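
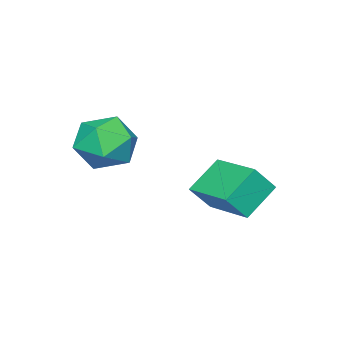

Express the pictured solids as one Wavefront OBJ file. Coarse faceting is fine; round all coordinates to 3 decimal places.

v 0.253 -1.734 -3.607
v 0.739 -2.038 -2.888
v 0.764 -0.314 -3.352
v 1.25 -0.618 -2.632
v 1.19 -1.942 -4.328
v 1.676 -2.246 -3.608
v 1.701 -0.522 -4.072
v 2.187 -0.826 -3.353
v 2.816 -2.952 -1.584
v 3.492 -2.695 -2.09
v 3.608 -4.025 -1.07
v 4.284 -3.768 -1.576
v 4.027 -3.267 -0.895
v 3.537 -2.605 -1.213
v 3.563 -4.115 -1.947
v 3.073 -3.453 -2.265
v 3.954 -3.414 -2.314
v 4.241 -2.89 -1.664
v 2.859 -3.83 -1.496
v 3.146 -3.306 -0.846
f 2 4 1
f 5 2 1
f 1 4 3
f 3 5 1
f 2 8 4
f 6 2 5
f 6 8 2
f 4 8 3
f 7 5 3
f 3 8 7
f 7 6 5
f 8 6 7
f 9 20 14
f 9 14 10
f 9 10 16
f 9 16 19
f 9 19 20
f 10 14 18
f 14 20 13
f 20 19 11
f 19 16 15
f 16 10 17
f 12 18 13
f 12 13 11
f 12 11 15
f 12 15 17
f 12 17 18
f 13 18 14
f 11 13 20
f 15 11 19
f 17 15 16
f 18 17 10



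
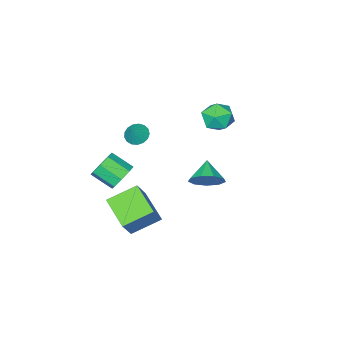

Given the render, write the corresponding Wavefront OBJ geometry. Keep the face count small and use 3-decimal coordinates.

v -4.391 -2.164 1.959
v -3.825 -1.951 1.099
v -4.155 -3.829 1.701
v -3.589 -3.616 0.841
v -3.21 -3.377 1.792
v -3.356 -2.348 1.952
v -4.624 -3.432 0.848
v -4.77 -2.403 1.008
v -3.969 -2.734 0.412
v -3.095 -2.7 0.996
v -4.885 -3.08 1.804
v -4.011 -3.046 2.388
v -0.642 0.728 -0.068
v 0.113 0.072 -0.206
v -1.318 -0.208 0.688
v 0.227 0.448 0.362
v -0.065 0.955 0.729
v -0.628 1.356 0.723
v -1.197 1.463 0.347
v -1.507 1.226 -0.223
v -1.412 0.756 -0.721
v -0.957 0.273 -0.913
v -0.355 0.003 -0.709
v 1.377 -2.056 -2.037
v 2.274 -1.502 -0.578
v 1.576 -0.229 -2.852
v 2.473 0.324 -1.393
v 2.987 -2.584 -2.827
v 3.884 -2.031 -1.368
v 3.186 -0.758 -3.642
v 4.083 -0.204 -2.183
v 1.069 -3.283 1.918
v 1.452 -3.879 1.875
v 1.671 -2.957 2.742
v 1.615 -3.663 1.67
v 1.653 -3.36 1.522
v 1.558 -3.039 1.465
v 1.351 -2.773 1.512
v 1.079 -2.625 1.651
v 0.805 -2.627 1.852
v 0.591 -2.78 2.069
v 0.488 -3.047 2.25
v 0.517 -3.369 2.356
v 0.673 -3.671 2.362
v 0.92 -3.884 2.266
v 1.201 -3.959 2.09
v 2.025 -3.254 -1.22
v 2.695 -3.284 -1.835
v 3.345 -4.375 -1.075
v 2.675 -4.346 -0.46
v 2.83 -2.841 -1.315
v 3.48 -3.932 -0.555
v 2.494 -2.64 -0.739
v 3.143 -3.732 0.021
v 1.883 -2.799 -0.445
v 2.532 -3.891 0.315
v 1.355 -3.225 -0.605
v 2.005 -4.316 0.155
v 1.22 -3.668 -1.125
v 1.87 -4.759 -0.365
v 1.557 -3.868 -1.701
v 2.206 -4.96 -0.941
v 2.168 -3.709 -1.995
v 2.817 -4.801 -1.235
f 1 12 6
f 1 6 2
f 1 2 8
f 1 8 11
f 1 11 12
f 2 6 10
f 6 12 5
f 12 11 3
f 11 8 7
f 8 2 9
f 4 10 5
f 4 5 3
f 4 3 7
f 4 7 9
f 4 9 10
f 5 10 6
f 3 5 12
f 7 3 11
f 9 7 8
f 10 9 2
f 14 13 16
f 14 16 15
f 16 13 17
f 16 17 15
f 17 13 18
f 17 18 15
f 18 13 19
f 18 19 15
f 19 13 20
f 19 20 15
f 20 13 21
f 20 21 15
f 21 13 22
f 21 22 15
f 22 13 23
f 22 23 15
f 23 13 14
f 23 14 15
f 25 27 24
f 28 25 24
f 24 27 26
f 26 28 24
f 25 31 27
f 29 25 28
f 29 31 25
f 27 31 26
f 30 28 26
f 26 31 30
f 30 29 28
f 31 29 30
f 33 32 35
f 33 35 34
f 35 32 36
f 35 36 34
f 36 32 37
f 36 37 34
f 37 32 38
f 37 38 34
f 38 32 39
f 38 39 34
f 39 32 40
f 39 40 34
f 40 32 41
f 40 41 34
f 41 32 42
f 41 42 34
f 42 32 43
f 42 43 34
f 43 32 44
f 43 44 34
f 44 32 45
f 44 45 34
f 45 32 46
f 45 46 34
f 46 32 33
f 46 33 34
f 48 47 51
f 48 51 49
f 49 51 52
f 49 52 50
f 51 47 53
f 51 53 52
f 52 53 54
f 52 54 50
f 53 47 55
f 53 55 54
f 54 55 56
f 54 56 50
f 55 47 57
f 55 57 56
f 56 57 58
f 56 58 50
f 57 47 59
f 57 59 58
f 58 59 60
f 58 60 50
f 59 47 61
f 59 61 60
f 60 61 62
f 60 62 50
f 61 47 63
f 61 63 62
f 62 63 64
f 62 64 50
f 63 47 48
f 63 48 64
f 64 48 49
f 64 49 50



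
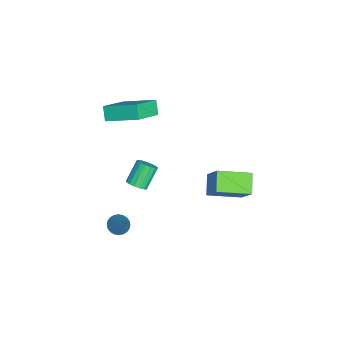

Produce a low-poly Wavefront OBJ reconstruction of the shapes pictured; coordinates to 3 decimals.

v -0.307 -1.819 -3.842
v 0.049 -2.142 -3.419
v -0.817 -1.624 -2.295
v -1.173 -1.301 -2.718
v 0.187 -1.869 -3.438
v -0.679 -1.351 -2.314
v 0.212 -1.585 -3.549
v -0.654 -1.067 -2.426
v 0.118 -1.354 -3.728
v -0.748 -0.837 -2.605
v -0.073 -1.23 -3.933
v -0.939 -0.712 -2.809
v -0.318 -1.241 -4.116
v -1.184 -0.723 -2.993
v -0.56 -1.384 -4.237
v -1.426 -0.866 -3.114
v -0.744 -1.627 -4.267
v -1.611 -1.109 -3.144
v -0.829 -1.914 -4.2
v -1.695 -1.396 -3.077
v -0.793 -2.179 -4.051
v -1.659 -1.661 -2.927
v -0.646 -2.361 -3.853
v -1.513 -1.844 -2.73
v -0.422 -2.42 -3.653
v -1.288 -1.902 -2.53
v -0.171 -2.34 -3.497
v -1.037 -1.823 -2.373
v 4.127 2.439 0.434
v 3.085 2.373 1.175
v 3.675 4.244 -0.04
v 2.634 4.178 0.701
v 5.046 3.022 1.779
v 4.005 2.956 2.52
v 4.595 4.827 1.305
v 3.553 4.761 2.046
v -3.453 -2.814 -0.705
v -4.039 -2.996 0.059
v -2.901 -0.887 0.178
v -3.487 -1.069 0.942
v -1.893 -3.711 0.278
v -2.479 -3.893 1.042
v -1.341 -1.784 1.161
v -1.927 -1.966 1.925
v 2.848 -2.411 -4.213
v 3.393 -2.585 -4.52
v 3.992 -1.769 -2.547
v 3.368 -2.345 -4.596
v 3.264 -2.114 -4.613
v 3.097 -1.928 -4.57
v 2.892 -1.816 -4.472
v 2.68 -1.795 -4.334
v 2.493 -1.867 -4.178
v 2.361 -2.022 -4.028
v 2.302 -2.236 -3.905
v 2.327 -2.477 -3.829
v 2.431 -2.708 -3.812
v 2.598 -2.893 -3.855
v 2.803 -3.005 -3.953
v 3.016 -3.027 -4.091
v 3.202 -2.955 -4.247
v 3.335 -2.8 -4.397
f 2 1 5
f 2 5 3
f 3 5 6
f 3 6 4
f 5 1 7
f 5 7 6
f 6 7 8
f 6 8 4
f 7 1 9
f 7 9 8
f 8 9 10
f 8 10 4
f 9 1 11
f 9 11 10
f 10 11 12
f 10 12 4
f 11 1 13
f 11 13 12
f 12 13 14
f 12 14 4
f 13 1 15
f 13 15 14
f 14 15 16
f 14 16 4
f 15 1 17
f 15 17 16
f 16 17 18
f 16 18 4
f 17 1 19
f 17 19 18
f 18 19 20
f 18 20 4
f 19 1 21
f 19 21 20
f 20 21 22
f 20 22 4
f 21 1 23
f 21 23 22
f 22 23 24
f 22 24 4
f 23 1 25
f 23 25 24
f 24 25 26
f 24 26 4
f 25 1 27
f 25 27 26
f 26 27 28
f 26 28 4
f 27 1 2
f 27 2 28
f 28 2 3
f 28 3 4
f 30 32 29
f 33 30 29
f 29 32 31
f 31 33 29
f 30 36 32
f 34 30 33
f 34 36 30
f 32 36 31
f 35 33 31
f 31 36 35
f 35 34 33
f 36 34 35
f 38 40 37
f 41 38 37
f 37 40 39
f 39 41 37
f 38 44 40
f 42 38 41
f 42 44 38
f 40 44 39
f 43 41 39
f 39 44 43
f 43 42 41
f 44 42 43
f 46 45 48
f 46 48 47
f 48 45 49
f 48 49 47
f 49 45 50
f 49 50 47
f 50 45 51
f 50 51 47
f 51 45 52
f 51 52 47
f 52 45 53
f 52 53 47
f 53 45 54
f 53 54 47
f 54 45 55
f 54 55 47
f 55 45 56
f 55 56 47
f 56 45 57
f 56 57 47
f 57 45 58
f 57 58 47
f 58 45 59
f 58 59 47
f 59 45 60
f 59 60 47
f 60 45 61
f 60 61 47
f 61 45 62
f 61 62 47
f 62 45 46
f 62 46 47



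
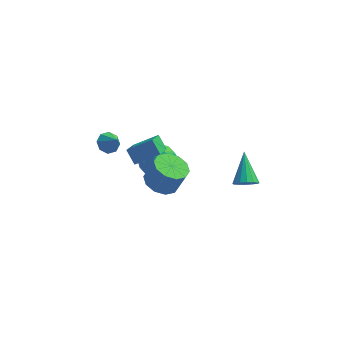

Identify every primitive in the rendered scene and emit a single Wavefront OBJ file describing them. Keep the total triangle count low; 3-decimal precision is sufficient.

v -1.94 0.682 0.077
v -2.388 1.242 0.716
v -1.691 2.015 -0.916
v -2.139 2.574 -0.277
v -0.641 0.946 0.757
v -1.089 1.505 1.396
v -0.392 2.278 -0.236
v -0.84 2.838 0.403
v 3.785 1.07 -1.733
v 4.175 0.755 -1.245
v 3.635 2.63 -0.607
v 4.412 0.93 -1.456
v 4.481 1.143 -1.741
v 4.364 1.336 -2.024
v 4.091 1.458 -2.229
v 3.736 1.476 -2.302
v 3.395 1.385 -2.221
v 3.158 1.21 -2.011
v 3.089 0.997 -1.725
v 3.206 0.804 -1.442
v 3.479 0.682 -1.237
v 3.834 0.664 -1.165
v -2.02 4 -3.391
v -1.279 4.637 -3.969
v -0.641 3.283 -2.411
v 0.1 3.92 -2.989
v -0.626 4.409 -2.266
v -1.479 4.852 -2.872
v -0.441 3.068 -3.508
v -1.294 3.511 -4.114
v -0.303 4.061 -4.041
v -0.417 4.89 -3.274
v -1.503 3.03 -3.106
v -1.617 3.859 -2.339
v -1.771 4.381 -3.766
v -0.149 3.539 -2.614
v -0.576 3.826 -2.189
v -0.141 4.201 -2.529
v -1.888 4.508 -3.121
v -1.453 4.882 -3.461
v -1.069 4.749 -2.46
v -0.467 3.038 -2.919
v -0.032 3.412 -3.259
v -1.779 3.719 -3.851
v -1.344 4.094 -4.191
v -0.851 3.171 -3.92
v -0.761 4.417 -4.148
v 0.049 3.996 -3.572
v -0.269 3.495 -3.877
v -0.77 3.755 -4.233
v -0.829 4.904 -3.697
v -0.018 4.483 -3.121
v -0.445 4.771 -2.696
v -0.946 5.031 -3.052
v -0.255 4.566 -3.74
v -1.902 3.437 -3.259
v -1.091 3.016 -2.683
v -0.974 2.889 -3.328
v -1.475 3.149 -3.684
v -1.969 3.924 -2.808
v -1.159 3.503 -2.232
v -1.15 4.165 -2.147
v -1.651 4.425 -2.503
v -1.665 3.354 -2.64
v -3.549 3.588 -1.262
v -2.948 3.763 -1.528
v -3.011 3.052 -0.398
v -3.129 4.119 -1.194
v -3.556 4.164 -0.9
v -3.979 3.871 -0.819
v -4.15 3.413 -0.997
v -3.968 3.057 -1.33
v -3.541 3.012 -1.624
v -3.118 3.304 -1.706
v -0.413 -1.977 1.666
v 0.468 -2 1.312
v 0.994 -1.966 2.62
v 0.113 -1.943 2.974
v 0.307 -1.438 1.362
v 0.834 -1.403 2.67
v -0.129 -1.081 1.528
v 0.398 -1.047 2.836
v -0.673 -1.067 1.747
v -0.147 -1.033 3.055
v -1.119 -1.401 1.935
v -0.592 -1.366 3.243
v -1.294 -1.954 2.02
v -0.768 -1.92 3.328
v -1.134 -2.517 1.97
v -0.607 -2.482 3.278
v -0.698 -2.873 1.804
v -0.171 -2.839 3.112
v -0.153 -2.887 1.585
v 0.373 -2.853 2.893
v 0.292 -2.554 1.397
v 0.819 -2.519 2.705
f 2 4 1
f 5 2 1
f 1 4 3
f 3 5 1
f 2 8 4
f 6 2 5
f 6 8 2
f 4 8 3
f 7 5 3
f 3 8 7
f 7 6 5
f 8 6 7
f 10 9 12
f 10 12 11
f 12 9 13
f 12 13 11
f 13 9 14
f 13 14 11
f 14 9 15
f 14 15 11
f 15 9 16
f 15 16 11
f 16 9 17
f 16 17 11
f 17 9 18
f 17 18 11
f 18 9 19
f 18 19 11
f 19 9 20
f 19 20 11
f 20 9 21
f 20 21 11
f 21 9 22
f 21 22 11
f 22 9 10
f 22 10 11
f 23 60 39
f 60 34 63
f 39 63 28
f 60 63 39
f 23 39 35
f 39 28 40
f 35 40 24
f 39 40 35
f 23 35 44
f 35 24 45
f 44 45 30
f 35 45 44
f 23 44 56
f 44 30 59
f 56 59 33
f 44 59 56
f 23 56 60
f 56 33 64
f 60 64 34
f 56 64 60
f 24 40 51
f 40 28 54
f 51 54 32
f 40 54 51
f 28 63 41
f 63 34 62
f 41 62 27
f 63 62 41
f 34 64 61
f 64 33 57
f 61 57 25
f 64 57 61
f 33 59 58
f 59 30 46
f 58 46 29
f 59 46 58
f 30 45 50
f 45 24 47
f 50 47 31
f 45 47 50
f 26 52 38
f 52 32 53
f 38 53 27
f 52 53 38
f 26 38 36
f 38 27 37
f 36 37 25
f 38 37 36
f 26 36 43
f 36 25 42
f 43 42 29
f 36 42 43
f 26 43 48
f 43 29 49
f 48 49 31
f 43 49 48
f 26 48 52
f 48 31 55
f 52 55 32
f 48 55 52
f 27 53 41
f 53 32 54
f 41 54 28
f 53 54 41
f 25 37 61
f 37 27 62
f 61 62 34
f 37 62 61
f 29 42 58
f 42 25 57
f 58 57 33
f 42 57 58
f 31 49 50
f 49 29 46
f 50 46 30
f 49 46 50
f 32 55 51
f 55 31 47
f 51 47 24
f 55 47 51
f 66 65 68
f 66 68 67
f 68 65 69
f 68 69 67
f 69 65 70
f 69 70 67
f 70 65 71
f 70 71 67
f 71 65 72
f 71 72 67
f 72 65 73
f 72 73 67
f 73 65 74
f 73 74 67
f 74 65 66
f 74 66 67
f 76 75 79
f 76 79 77
f 77 79 80
f 77 80 78
f 79 75 81
f 79 81 80
f 80 81 82
f 80 82 78
f 81 75 83
f 81 83 82
f 82 83 84
f 82 84 78
f 83 75 85
f 83 85 84
f 84 85 86
f 84 86 78
f 85 75 87
f 85 87 86
f 86 87 88
f 86 88 78
f 87 75 89
f 87 89 88
f 88 89 90
f 88 90 78
f 89 75 91
f 89 91 90
f 90 91 92
f 90 92 78
f 91 75 93
f 91 93 92
f 92 93 94
f 92 94 78
f 93 75 95
f 93 95 94
f 94 95 96
f 94 96 78
f 95 75 76
f 95 76 96
f 96 76 77
f 96 77 78



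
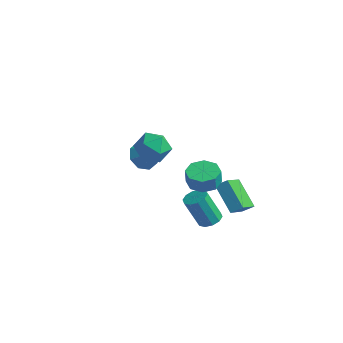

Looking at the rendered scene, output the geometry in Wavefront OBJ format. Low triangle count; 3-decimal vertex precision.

v -1.679 -0.033 3.426
v -0.789 0.535 3.993
v -0.531 -1.575 3.167
v 0.359 -1.007 3.734
v -0.608 -1.364 4.345
v -1.318 -0.411 4.505
v -0.002 -0.629 2.655
v -0.712 0.324 2.815
v 0.248 0.167 3.516
v -0.127 -0.287 4.56
v -1.193 -0.753 2.6
v -1.568 -1.207 3.644
v 2.348 2.616 0.085
v 2.936 0.861 1.238
v 2.881 3.088 0.531
v 3.468 1.333 1.684
v 3.892 2.207 -1.324
v 4.479 0.452 -0.171
v 4.424 2.679 -0.878
v 5.012 0.924 0.275
v 3.131 -0.345 2.331
v 3.949 0.279 2.367
v 4.048 0.089 3.405
v 3.229 -0.535 3.369
v 3.273 0.661 2.501
v 3.372 0.471 3.539
v 2.513 0.453 2.535
v 2.612 0.264 3.574
v 2.115 -0.222 2.45
v 2.214 -0.411 3.488
v 2.312 -0.969 2.295
v 2.411 -1.159 3.333
v 2.988 -1.351 2.161
v 3.087 -1.541 3.199
v 3.748 -1.144 2.126
v 3.847 -1.333 3.165
v 4.146 -0.469 2.212
v 4.245 -0.658 3.25
v 4.078 -0.866 -0.197
v 4.66 -0.469 0.114
v 4.023 -1.057 2.049
v 3.442 -1.454 1.737
v 4.285 -0.178 0.08
v 3.649 -0.766 2.015
v 3.831 -0.15 -0.061
v 3.195 -0.738 1.874
v 3.472 -0.395 -0.254
v 2.835 -0.983 1.681
v 3.344 -0.82 -0.425
v 2.708 -1.408 1.51
v 3.497 -1.263 -0.509
v 2.86 -1.851 1.426
v 3.871 -1.554 -0.475
v 3.235 -2.142 1.46
v 4.325 -1.582 -0.334
v 3.689 -2.17 1.601
v 4.685 -1.337 -0.141
v 4.048 -1.925 1.794
v 4.812 -0.912 0.03
v 4.176 -1.5 1.965
v -4.132 2.404 -0.296
v -3.46 2.189 -1.127
v -2.448 2.436 1.056
v -3.57 3.007 -1.01
v -4.009 3.473 -0.474
v -4.52 3.312 0.166
v -4.803 2.62 0.535
v -4.694 1.802 0.417
v -4.255 1.336 -0.118
v -3.744 1.496 -0.758
f 1 12 6
f 1 6 2
f 1 2 8
f 1 8 11
f 1 11 12
f 2 6 10
f 6 12 5
f 12 11 3
f 11 8 7
f 8 2 9
f 4 10 5
f 4 5 3
f 4 3 7
f 4 7 9
f 4 9 10
f 5 10 6
f 3 5 12
f 7 3 11
f 9 7 8
f 10 9 2
f 14 16 13
f 17 14 13
f 13 16 15
f 15 17 13
f 14 20 16
f 18 14 17
f 18 20 14
f 16 20 15
f 19 17 15
f 15 20 19
f 19 18 17
f 20 18 19
f 22 21 25
f 22 25 23
f 23 25 26
f 23 26 24
f 25 21 27
f 25 27 26
f 26 27 28
f 26 28 24
f 27 21 29
f 27 29 28
f 28 29 30
f 28 30 24
f 29 21 31
f 29 31 30
f 30 31 32
f 30 32 24
f 31 21 33
f 31 33 32
f 32 33 34
f 32 34 24
f 33 21 35
f 33 35 34
f 34 35 36
f 34 36 24
f 35 21 37
f 35 37 36
f 36 37 38
f 36 38 24
f 37 21 22
f 37 22 38
f 38 22 23
f 38 23 24
f 40 39 43
f 40 43 41
f 41 43 44
f 41 44 42
f 43 39 45
f 43 45 44
f 44 45 46
f 44 46 42
f 45 39 47
f 45 47 46
f 46 47 48
f 46 48 42
f 47 39 49
f 47 49 48
f 48 49 50
f 48 50 42
f 49 39 51
f 49 51 50
f 50 51 52
f 50 52 42
f 51 39 53
f 51 53 52
f 52 53 54
f 52 54 42
f 53 39 55
f 53 55 54
f 54 55 56
f 54 56 42
f 55 39 57
f 55 57 56
f 56 57 58
f 56 58 42
f 57 39 59
f 57 59 58
f 58 59 60
f 58 60 42
f 59 39 40
f 59 40 60
f 60 40 41
f 60 41 42
f 62 61 64
f 62 64 63
f 64 61 65
f 64 65 63
f 65 61 66
f 65 66 63
f 66 61 67
f 66 67 63
f 67 61 68
f 67 68 63
f 68 61 69
f 68 69 63
f 69 61 70
f 69 70 63
f 70 61 62
f 70 62 63



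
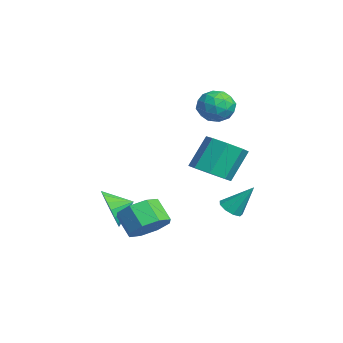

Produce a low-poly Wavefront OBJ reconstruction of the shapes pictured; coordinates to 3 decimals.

v -0.273 2.196 0.704
v 0.573 2.026 1.023
v 0.199 2.813 2.435
v -0.647 2.984 2.116
v 0.535 2.635 0.673
v 0.161 3.423 2.085
v 0.023 2.988 0.341
v -0.35 3.775 1.753
v -0.662 2.877 0.222
v -1.035 3.664 1.634
v -1.119 2.367 0.385
v -1.493 3.154 1.797
v -1.081 1.757 0.735
v -1.455 2.545 2.147
v -0.57 1.405 1.067
v -0.943 2.192 2.479
v 0.115 1.516 1.186
v -0.258 2.303 2.598
v -2.401 -1.442 -1.775
v -1.872 -1.165 -2.589
v -2.399 -0.478 -1.445
v -2.297 -1.117 -2.726
v -2.743 -1.133 -2.674
v -3.122 -1.211 -2.444
v -3.357 -1.335 -2.082
v -3.404 -1.48 -1.659
v -3.252 -1.617 -1.259
v -2.931 -1.72 -0.962
v -2.505 -1.768 -0.825
v -2.059 -1.752 -0.877
v -1.681 -1.674 -1.107
v -1.445 -1.55 -1.469
v -1.399 -1.405 -1.892
v -1.551 -1.268 -2.292
v -4.668 3.345 3.353
v -4.017 3.585 3.9
v -3.703 2.855 2.42
v -3.052 3.095 2.967
v -3.587 2.426 3.183
v -4.183 2.729 3.76
v -3.537 3.711 2.56
v -4.133 4.014 3.137
v -3.318 3.811 3.41
v -3.349 3.017 3.795
v -4.371 3.423 2.525
v -4.402 2.629 2.91
v -4.427 3.508 3.708
v -3.293 2.932 2.612
v -3.607 2.539 2.739
v -3.225 2.68 3.06
v -4.525 3.005 3.626
v -4.143 3.146 3.948
v -3.89 2.465 3.526
v -3.577 3.294 2.372
v -3.195 3.435 2.694
v -4.495 3.76 3.26
v -4.113 3.901 3.581
v -3.83 3.975 2.794
v -3.634 3.782 3.742
v -3.067 3.494 3.194
v -3.351 3.856 2.954
v -3.702 4.034 3.293
v -3.652 3.315 3.968
v -3.085 3.027 3.42
v -3.399 2.634 3.547
v -3.75 2.812 3.886
v -3.241 3.448 3.68
v -4.635 3.413 2.9
v -4.068 3.125 2.352
v -3.97 3.628 2.434
v -4.321 3.806 2.773
v -4.653 2.946 3.126
v -4.086 2.658 2.578
v -4.018 2.406 3.027
v -4.369 2.584 3.366
v -4.479 2.992 2.64
v -0.728 3.163 -1.446
v -0.165 3.13 -1.579
v -0.392 4.017 -0.234
v -0.328 3.446 -1.756
v -0.678 3.629 -1.788
v -1.052 3.594 -1.66
v -1.274 3.357 -1.431
v -1.241 3.03 -1.21
v -0.968 2.765 -1.099
v -0.582 2.686 -1.15
v -0.265 2.83 -1.34
v 0.529 -0.333 -1.772
v 1.251 -0.761 -1.347
v 0.532 -1.134 -0.503
v -0.189 -0.707 -0.928
v 1.162 -0.083 -1.123
v 0.443 -0.456 -0.279
v 0.702 0.448 -1.28
v -0.016 0.075 -0.435
v 0.142 0.522 -1.724
v -0.577 0.148 -0.88
v -0.192 0.094 -2.197
v -0.911 -0.279 -1.353
v -0.103 -0.584 -2.421
v -0.822 -0.957 -1.577
v 0.356 -1.115 -2.265
v -0.362 -1.488 -1.42
v 0.917 -1.188 -1.82
v 0.198 -1.562 -0.976
f 2 1 5
f 2 5 3
f 3 5 6
f 3 6 4
f 5 1 7
f 5 7 6
f 6 7 8
f 6 8 4
f 7 1 9
f 7 9 8
f 8 9 10
f 8 10 4
f 9 1 11
f 9 11 10
f 10 11 12
f 10 12 4
f 11 1 13
f 11 13 12
f 12 13 14
f 12 14 4
f 13 1 15
f 13 15 14
f 14 15 16
f 14 16 4
f 15 1 17
f 15 17 16
f 16 17 18
f 16 18 4
f 17 1 2
f 17 2 18
f 18 2 3
f 18 3 4
f 20 19 22
f 20 22 21
f 22 19 23
f 22 23 21
f 23 19 24
f 23 24 21
f 24 19 25
f 24 25 21
f 25 19 26
f 25 26 21
f 26 19 27
f 26 27 21
f 27 19 28
f 27 28 21
f 28 19 29
f 28 29 21
f 29 19 30
f 29 30 21
f 30 19 31
f 30 31 21
f 31 19 32
f 31 32 21
f 32 19 33
f 32 33 21
f 33 19 34
f 33 34 21
f 34 19 20
f 34 20 21
f 35 72 51
f 72 46 75
f 51 75 40
f 72 75 51
f 35 51 47
f 51 40 52
f 47 52 36
f 51 52 47
f 35 47 56
f 47 36 57
f 56 57 42
f 47 57 56
f 35 56 68
f 56 42 71
f 68 71 45
f 56 71 68
f 35 68 72
f 68 45 76
f 72 76 46
f 68 76 72
f 36 52 63
f 52 40 66
f 63 66 44
f 52 66 63
f 40 75 53
f 75 46 74
f 53 74 39
f 75 74 53
f 46 76 73
f 76 45 69
f 73 69 37
f 76 69 73
f 45 71 70
f 71 42 58
f 70 58 41
f 71 58 70
f 42 57 62
f 57 36 59
f 62 59 43
f 57 59 62
f 38 64 50
f 64 44 65
f 50 65 39
f 64 65 50
f 38 50 48
f 50 39 49
f 48 49 37
f 50 49 48
f 38 48 55
f 48 37 54
f 55 54 41
f 48 54 55
f 38 55 60
f 55 41 61
f 60 61 43
f 55 61 60
f 38 60 64
f 60 43 67
f 64 67 44
f 60 67 64
f 39 65 53
f 65 44 66
f 53 66 40
f 65 66 53
f 37 49 73
f 49 39 74
f 73 74 46
f 49 74 73
f 41 54 70
f 54 37 69
f 70 69 45
f 54 69 70
f 43 61 62
f 61 41 58
f 62 58 42
f 61 58 62
f 44 67 63
f 67 43 59
f 63 59 36
f 67 59 63
f 78 77 80
f 78 80 79
f 80 77 81
f 80 81 79
f 81 77 82
f 81 82 79
f 82 77 83
f 82 83 79
f 83 77 84
f 83 84 79
f 84 77 85
f 84 85 79
f 85 77 86
f 85 86 79
f 86 77 87
f 86 87 79
f 87 77 78
f 87 78 79
f 89 88 92
f 89 92 90
f 90 92 93
f 90 93 91
f 92 88 94
f 92 94 93
f 93 94 95
f 93 95 91
f 94 88 96
f 94 96 95
f 95 96 97
f 95 97 91
f 96 88 98
f 96 98 97
f 97 98 99
f 97 99 91
f 98 88 100
f 98 100 99
f 99 100 101
f 99 101 91
f 100 88 102
f 100 102 101
f 101 102 103
f 101 103 91
f 102 88 104
f 102 104 103
f 103 104 105
f 103 105 91
f 104 88 89
f 104 89 105
f 105 89 90
f 105 90 91



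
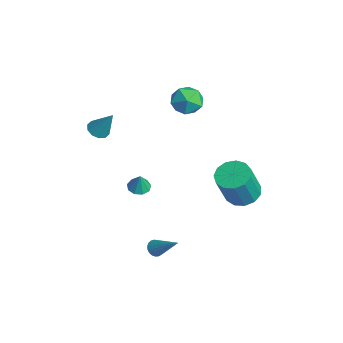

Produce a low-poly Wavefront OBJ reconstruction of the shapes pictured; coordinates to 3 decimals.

v -3.438 0.67 1.987
v -2.836 1.362 2.433
v -2.564 -0.542 2.687
v -1.962 0.15 3.133
v -2.932 0.051 3.431
v -3.472 0.801 2.998
v -1.928 0.019 2.122
v -2.468 0.769 1.689
v -1.902 0.96 2.516
v -2.523 0.979 3.325
v -2.877 -0.159 1.795
v -3.498 -0.14 2.604
v -0.56 -3.004 -1.799
v -0.105 -3.417 -1.94
v -0.26 -3.036 -0.741
v 0.046 -3.014 -1.971
v -0.086 -2.607 -1.921
v -0.44 -2.386 -1.814
v -0.85 -2.453 -1.7
v -1.124 -2.779 -1.632
v -1.134 -3.21 -1.643
v -0.876 -3.544 -1.726
v -0.469 -3.626 -1.843
v 2.991 -3.361 -3.769
v 3.38 -3.521 -4.058
v 4.249 -2.619 -2.491
v 3.344 -3.327 -4.136
v 3.247 -3.138 -4.15
v 3.106 -2.989 -4.098
v 2.946 -2.903 -3.989
v 2.793 -2.897 -3.843
v 2.674 -2.971 -3.683
v 2.61 -3.112 -3.538
v 2.613 -3.296 -3.434
v 2.68 -3.492 -3.387
v 2.802 -3.665 -3.406
v 2.956 -3.785 -3.488
v 3.116 -3.832 -3.618
v 3.255 -3.797 -3.775
v 3.348 -3.687 -3.931
v -3.756 -4.131 0.672
v -3.152 -4.305 0.469
v -3.084 -3.529 2.148
v -3.222 -3.923 0.344
v -3.495 -3.62 0.345
v -3.868 -3.513 0.471
v -4.198 -3.641 0.673
v -4.359 -3.957 0.875
v -4.289 -4.339 0.999
v -4.016 -4.642 0.999
v -3.643 -4.75 0.873
v -3.313 -4.621 0.671
v 2.477 1.53 -1.141
v 3.414 1.796 -1.25
v 3.859 1.036 0.711
v 2.923 0.77 0.821
v 3.155 2.228 -1.024
v 3.6 1.468 0.937
v 2.681 2.439 -0.835
v 3.126 1.678 1.127
v 2.142 2.36 -0.743
v 2.587 1.6 1.219
v 1.71 2.019 -0.777
v 2.155 1.258 1.184
v 1.521 1.522 -0.927
v 1.966 0.761 1.035
v 1.636 1.027 -1.144
v 2.081 0.267 0.817
v 2.018 0.693 -1.361
v 2.464 -0.067 0.6
v 2.546 0.624 -1.507
v 2.992 -0.136 0.454
v 3.052 0.843 -1.538
v 3.498 0.083 0.424
v 3.376 1.28 -1.442
v 3.821 0.52 0.52
f 1 12 6
f 1 6 2
f 1 2 8
f 1 8 11
f 1 11 12
f 2 6 10
f 6 12 5
f 12 11 3
f 11 8 7
f 8 2 9
f 4 10 5
f 4 5 3
f 4 3 7
f 4 7 9
f 4 9 10
f 5 10 6
f 3 5 12
f 7 3 11
f 9 7 8
f 10 9 2
f 14 13 16
f 14 16 15
f 16 13 17
f 16 17 15
f 17 13 18
f 17 18 15
f 18 13 19
f 18 19 15
f 19 13 20
f 19 20 15
f 20 13 21
f 20 21 15
f 21 13 22
f 21 22 15
f 22 13 23
f 22 23 15
f 23 13 14
f 23 14 15
f 25 24 27
f 25 27 26
f 27 24 28
f 27 28 26
f 28 24 29
f 28 29 26
f 29 24 30
f 29 30 26
f 30 24 31
f 30 31 26
f 31 24 32
f 31 32 26
f 32 24 33
f 32 33 26
f 33 24 34
f 33 34 26
f 34 24 35
f 34 35 26
f 35 24 36
f 35 36 26
f 36 24 37
f 36 37 26
f 37 24 38
f 37 38 26
f 38 24 39
f 38 39 26
f 39 24 40
f 39 40 26
f 40 24 25
f 40 25 26
f 42 41 44
f 42 44 43
f 44 41 45
f 44 45 43
f 45 41 46
f 45 46 43
f 46 41 47
f 46 47 43
f 47 41 48
f 47 48 43
f 48 41 49
f 48 49 43
f 49 41 50
f 49 50 43
f 50 41 51
f 50 51 43
f 51 41 52
f 51 52 43
f 52 41 42
f 52 42 43
f 54 53 57
f 54 57 55
f 55 57 58
f 55 58 56
f 57 53 59
f 57 59 58
f 58 59 60
f 58 60 56
f 59 53 61
f 59 61 60
f 60 61 62
f 60 62 56
f 61 53 63
f 61 63 62
f 62 63 64
f 62 64 56
f 63 53 65
f 63 65 64
f 64 65 66
f 64 66 56
f 65 53 67
f 65 67 66
f 66 67 68
f 66 68 56
f 67 53 69
f 67 69 68
f 68 69 70
f 68 70 56
f 69 53 71
f 69 71 70
f 70 71 72
f 70 72 56
f 71 53 73
f 71 73 72
f 72 73 74
f 72 74 56
f 73 53 75
f 73 75 74
f 74 75 76
f 74 76 56
f 75 53 54
f 75 54 76
f 76 54 55
f 76 55 56



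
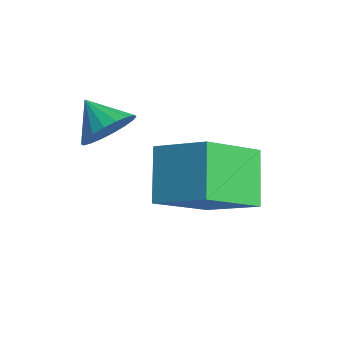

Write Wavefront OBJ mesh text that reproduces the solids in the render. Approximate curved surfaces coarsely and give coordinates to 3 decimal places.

v 2.282 -3.259 2.577
v 2.726 -3.233 3.193
v 1.458 -3.541 3.183
v 2.605 -2.918 3.175
v 2.419 -2.671 3.038
v 2.207 -2.54 2.81
v 2.009 -2.551 2.536
v 1.865 -2.703 2.27
v 1.804 -2.965 2.065
v 1.837 -3.285 1.961
v 1.959 -3.6 1.98
v 2.144 -3.848 2.116
v 2.357 -3.979 2.345
v 2.554 -3.967 2.619
v 2.698 -3.816 2.885
v 2.759 -3.554 3.09
v 2.685 -0.929 1.274
v 3.126 -2.493 2.37
v 3.823 -0.095 2.006
v 4.265 -1.659 3.102
v 3.735 -1.401 0.178
v 4.177 -2.965 1.274
v 4.874 -0.567 0.91
v 5.315 -2.131 2.006
f 2 1 4
f 2 4 3
f 4 1 5
f 4 5 3
f 5 1 6
f 5 6 3
f 6 1 7
f 6 7 3
f 7 1 8
f 7 8 3
f 8 1 9
f 8 9 3
f 9 1 10
f 9 10 3
f 10 1 11
f 10 11 3
f 11 1 12
f 11 12 3
f 12 1 13
f 12 13 3
f 13 1 14
f 13 14 3
f 14 1 15
f 14 15 3
f 15 1 16
f 15 16 3
f 16 1 2
f 16 2 3
f 18 20 17
f 21 18 17
f 17 20 19
f 19 21 17
f 18 24 20
f 22 18 21
f 22 24 18
f 20 24 19
f 23 21 19
f 19 24 23
f 23 22 21
f 24 22 23



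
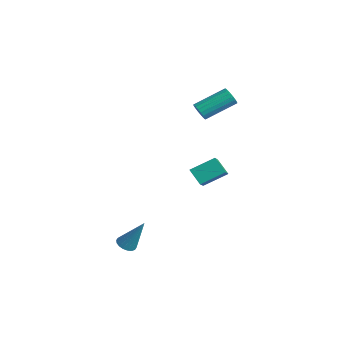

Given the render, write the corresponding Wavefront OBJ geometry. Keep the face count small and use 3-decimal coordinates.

v -1.863 2.907 3.339
v -1.519 2.615 3.779
v -1.134 4.522 4.741
v -1.477 4.813 4.301
v -1.329 2.676 3.582
v -0.944 4.583 4.544
v -1.245 2.783 3.337
v -0.86 4.689 4.299
v -1.283 2.914 3.092
v -0.898 4.821 4.054
v -1.436 3.044 2.896
v -1.051 4.95 3.858
v -1.673 3.147 2.788
v -1.288 5.053 3.75
v -1.948 3.202 2.789
v -1.563 5.108 3.751
v -2.206 3.198 2.899
v -1.821 5.105 3.861
v -2.396 3.137 3.096
v -2.011 5.044 4.058
v -2.48 3.031 3.341
v -2.095 4.937 4.303
v -2.442 2.899 3.586
v -2.057 4.806 4.548
v -2.289 2.77 3.782
v -1.904 4.676 4.744
v -2.052 2.667 3.89
v -1.667 4.573 4.852
v -1.777 2.612 3.889
v -1.392 4.518 4.851
v -1.676 3.081 -2.763
v -2.537 2.912 -1.944
v -1.203 4.498 -1.973
v -2.064 4.329 -1.154
v -0.476 2.091 -1.706
v -1.337 1.922 -0.887
v -0.003 3.508 -0.916
v -0.864 3.339 -0.097
v 0.489 -3.372 -4.283
v 0.795 -2.91 -4.583
v 1.271 -2.668 -2.397
v 0.548 -2.793 -4.524
v 0.288 -2.79 -4.417
v 0.069 -2.903 -4.284
v -0.068 -3.109 -4.151
v -0.093 -3.367 -4.044
v -0.004 -3.626 -3.984
v 0.183 -3.834 -3.984
v 0.431 -3.951 -4.043
v 0.69 -3.954 -4.149
v 0.91 -3.841 -4.282
v 1.046 -3.635 -4.416
v 1.072 -3.377 -4.523
v 0.983 -3.119 -4.582
f 2 1 5
f 2 5 3
f 3 5 6
f 3 6 4
f 5 1 7
f 5 7 6
f 6 7 8
f 6 8 4
f 7 1 9
f 7 9 8
f 8 9 10
f 8 10 4
f 9 1 11
f 9 11 10
f 10 11 12
f 10 12 4
f 11 1 13
f 11 13 12
f 12 13 14
f 12 14 4
f 13 1 15
f 13 15 14
f 14 15 16
f 14 16 4
f 15 1 17
f 15 17 16
f 16 17 18
f 16 18 4
f 17 1 19
f 17 19 18
f 18 19 20
f 18 20 4
f 19 1 21
f 19 21 20
f 20 21 22
f 20 22 4
f 21 1 23
f 21 23 22
f 22 23 24
f 22 24 4
f 23 1 25
f 23 25 24
f 24 25 26
f 24 26 4
f 25 1 27
f 25 27 26
f 26 27 28
f 26 28 4
f 27 1 29
f 27 29 28
f 28 29 30
f 28 30 4
f 29 1 2
f 29 2 30
f 30 2 3
f 30 3 4
f 32 34 31
f 35 32 31
f 31 34 33
f 33 35 31
f 32 38 34
f 36 32 35
f 36 38 32
f 34 38 33
f 37 35 33
f 33 38 37
f 37 36 35
f 38 36 37
f 40 39 42
f 40 42 41
f 42 39 43
f 42 43 41
f 43 39 44
f 43 44 41
f 44 39 45
f 44 45 41
f 45 39 46
f 45 46 41
f 46 39 47
f 46 47 41
f 47 39 48
f 47 48 41
f 48 39 49
f 48 49 41
f 49 39 50
f 49 50 41
f 50 39 51
f 50 51 41
f 51 39 52
f 51 52 41
f 52 39 53
f 52 53 41
f 53 39 54
f 53 54 41
f 54 39 40
f 54 40 41



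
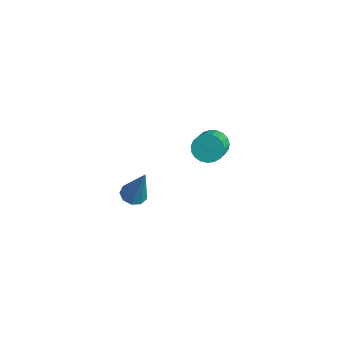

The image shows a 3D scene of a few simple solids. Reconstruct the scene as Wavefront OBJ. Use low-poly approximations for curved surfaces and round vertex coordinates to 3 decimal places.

v 1.318 -2.122 3.512
v 1.63 -2.351 2.905
v 2.375 -3.127 3.581
v 2.062 -2.898 4.188
v 1.803 -2.119 2.981
v 2.548 -2.894 3.656
v 1.893 -1.887 3.148
v 2.637 -2.663 3.824
v 1.883 -1.696 3.379
v 2.627 -2.472 4.054
v 1.775 -1.579 3.632
v 2.519 -2.355 4.308
v 1.588 -1.556 3.865
v 2.333 -2.331 4.54
v 1.354 -1.63 4.037
v 2.099 -2.406 4.712
v 1.114 -1.79 4.118
v 1.859 -2.566 4.793
v 0.91 -2.007 4.094
v 1.654 -2.783 4.77
v 0.775 -2.244 3.97
v 1.52 -3.02 4.646
v 0.735 -2.46 3.767
v 1.48 -3.236 4.442
v 0.795 -2.617 3.519
v 1.54 -3.393 4.195
v 0.946 -2.689 3.271
v 1.69 -3.465 3.946
v 1.161 -2.663 3.064
v 1.905 -3.439 3.739
v 1.403 -2.543 2.935
v 2.147 -3.319 3.61
v -2.436 -3.826 -2.263
v -1.982 -3.41 -2.471
v -1.684 -3.654 -0.277
v -2.348 -3.188 -2.351
v -2.755 -3.264 -2.19
v -3.013 -3.603 -2.063
v -3.001 -4.046 -2.029
v -2.725 -4.386 -2.105
v -2.313 -4.464 -2.254
v -1.959 -4.243 -2.407
v -1.828 -3.827 -2.493
f 2 1 5
f 2 5 3
f 3 5 6
f 3 6 4
f 5 1 7
f 5 7 6
f 6 7 8
f 6 8 4
f 7 1 9
f 7 9 8
f 8 9 10
f 8 10 4
f 9 1 11
f 9 11 10
f 10 11 12
f 10 12 4
f 11 1 13
f 11 13 12
f 12 13 14
f 12 14 4
f 13 1 15
f 13 15 14
f 14 15 16
f 14 16 4
f 15 1 17
f 15 17 16
f 16 17 18
f 16 18 4
f 17 1 19
f 17 19 18
f 18 19 20
f 18 20 4
f 19 1 21
f 19 21 20
f 20 21 22
f 20 22 4
f 21 1 23
f 21 23 22
f 22 23 24
f 22 24 4
f 23 1 25
f 23 25 24
f 24 25 26
f 24 26 4
f 25 1 27
f 25 27 26
f 26 27 28
f 26 28 4
f 27 1 29
f 27 29 28
f 28 29 30
f 28 30 4
f 29 1 31
f 29 31 30
f 30 31 32
f 30 32 4
f 31 1 2
f 31 2 32
f 32 2 3
f 32 3 4
f 34 33 36
f 34 36 35
f 36 33 37
f 36 37 35
f 37 33 38
f 37 38 35
f 38 33 39
f 38 39 35
f 39 33 40
f 39 40 35
f 40 33 41
f 40 41 35
f 41 33 42
f 41 42 35
f 42 33 43
f 42 43 35
f 43 33 34
f 43 34 35



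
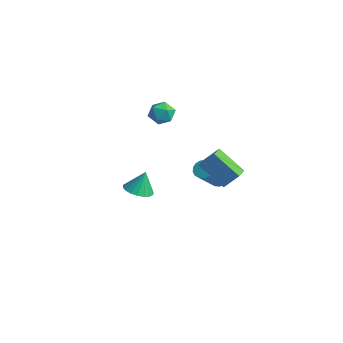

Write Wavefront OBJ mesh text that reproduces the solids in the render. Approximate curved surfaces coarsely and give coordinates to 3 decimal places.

v 0.27 3.822 0.048
v 0.552 4.232 0.365
v 0.831 2.828 1.929
v 0.55 2.418 1.612
v 0.282 4.262 0.441
v 0.561 2.858 2.005
v 0.009 4.191 0.426
v 0.288 2.788 1.99
v -0.204 4.036 0.325
v 0.075 2.633 1.889
v -0.309 3.832 0.16
v -0.03 2.428 1.724
v -0.28 3.625 -0.03
v -0.001 2.222 1.534
v -0.126 3.464 -0.203
v 0.153 2.06 1.361
v 0.119 3.384 -0.318
v 0.398 1.981 1.246
v 0.399 3.405 -0.349
v 0.678 2.001 1.215
v 0.65 3.521 -0.29
v 0.929 2.117 1.274
v 0.813 3.706 -0.153
v 1.092 2.303 1.411
v 0.852 3.918 0.03
v 1.131 2.514 1.594
v 0.758 4.107 0.217
v 1.037 2.704 1.781
v 3.933 0.648 3.099
v 2.566 0.224 4.208
v 3.449 1.463 2.815
v 2.082 1.04 3.923
v 4.418 1.22 3.917
v 3.051 0.797 5.025
v 3.934 2.036 3.632
v 2.567 1.612 4.741
v 0.219 -1.707 1.953
v 0.981 -1.974 2.016
v 0.281 -1.253 3.127
v 1.023 -1.64 1.884
v 0.905 -1.32 1.767
v 0.652 -1.077 1.686
v 0.313 -0.959 1.658
v -0.045 -0.988 1.689
v -0.351 -1.161 1.772
v -0.544 -1.441 1.891
v -0.586 -1.774 2.022
v -0.468 -2.094 2.14
v -0.215 -2.337 2.22
v 0.125 -2.456 2.248
v 0.483 -2.426 2.217
v 0.788 -2.254 2.134
v -3.773 3.742 3.546
v -3.258 3.547 2.967
v -3.542 2.613 4.133
v -3.027 2.418 3.554
v -2.848 3.004 4.067
v -2.991 3.702 3.704
v -3.809 2.458 3.396
v -3.952 3.156 3.033
v -3.28 2.753 2.874
v -2.686 3.091 3.289
v -4.114 3.069 3.811
v -3.52 3.407 4.226
f 2 1 5
f 2 5 3
f 3 5 6
f 3 6 4
f 5 1 7
f 5 7 6
f 6 7 8
f 6 8 4
f 7 1 9
f 7 9 8
f 8 9 10
f 8 10 4
f 9 1 11
f 9 11 10
f 10 11 12
f 10 12 4
f 11 1 13
f 11 13 12
f 12 13 14
f 12 14 4
f 13 1 15
f 13 15 14
f 14 15 16
f 14 16 4
f 15 1 17
f 15 17 16
f 16 17 18
f 16 18 4
f 17 1 19
f 17 19 18
f 18 19 20
f 18 20 4
f 19 1 21
f 19 21 20
f 20 21 22
f 20 22 4
f 21 1 23
f 21 23 22
f 22 23 24
f 22 24 4
f 23 1 25
f 23 25 24
f 24 25 26
f 24 26 4
f 25 1 27
f 25 27 26
f 26 27 28
f 26 28 4
f 27 1 2
f 27 2 28
f 28 2 3
f 28 3 4
f 30 32 29
f 33 30 29
f 29 32 31
f 31 33 29
f 30 36 32
f 34 30 33
f 34 36 30
f 32 36 31
f 35 33 31
f 31 36 35
f 35 34 33
f 36 34 35
f 38 37 40
f 38 40 39
f 40 37 41
f 40 41 39
f 41 37 42
f 41 42 39
f 42 37 43
f 42 43 39
f 43 37 44
f 43 44 39
f 44 37 45
f 44 45 39
f 45 37 46
f 45 46 39
f 46 37 47
f 46 47 39
f 47 37 48
f 47 48 39
f 48 37 49
f 48 49 39
f 49 37 50
f 49 50 39
f 50 37 51
f 50 51 39
f 51 37 52
f 51 52 39
f 52 37 38
f 52 38 39
f 53 64 58
f 53 58 54
f 53 54 60
f 53 60 63
f 53 63 64
f 54 58 62
f 58 64 57
f 64 63 55
f 63 60 59
f 60 54 61
f 56 62 57
f 56 57 55
f 56 55 59
f 56 59 61
f 56 61 62
f 57 62 58
f 55 57 64
f 59 55 63
f 61 59 60
f 62 61 54



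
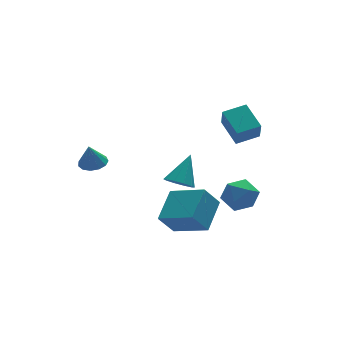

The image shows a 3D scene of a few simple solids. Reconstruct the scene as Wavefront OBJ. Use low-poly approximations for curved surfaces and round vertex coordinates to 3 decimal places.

v -1.012 -2.39 -2.014
v 0.248 -1.104 -1.191
v -2.117 -0.758 -2.873
v -0.857 0.528 -2.049
v -0.183 -2.448 -3.191
v 1.077 -1.162 -2.367
v -1.288 -0.816 -4.049
v -0.028 0.47 -3.226
v 1.982 -0.17 -1.913
v 2.916 -0.375 -2.376
v 1.544 -1.825 -2.064
v 2.478 -2.03 -2.527
v 2.441 -1.773 -1.497
v 2.711 -0.751 -1.404
v 1.749 -1.449 -3.036
v 2.019 -0.427 -2.943
v 2.771 -1.166 -3.07
v 3.199 -1.366 -2.119
v 1.261 -0.834 -2.321
v 1.689 -1.034 -1.37
v 2.489 -0.043 0.88
v 2.28 -0.56 2.01
v 2.43 1.488 1.569
v 2.22 0.971 2.699
v 3.8 -0.091 1.101
v 3.59 -0.608 2.231
v 3.74 1.44 1.79
v 3.531 0.923 2.92
v -1.206 -1.256 -0.178
v -0.769 -0.877 -0.73
v -0.214 -0.484 1.138
v -1.151 -0.587 -0.612
v -1.554 -0.551 -0.329
v -1.825 -0.785 0.013
v -1.859 -1.199 0.281
v -1.644 -1.634 0.374
v -1.262 -1.925 0.257
v -0.859 -1.96 -0.027
v -0.588 -1.726 -0.368
v -0.554 -1.313 -0.637
v -3.815 3.375 -0.82
v -3.402 2.716 -0.76
v -4.045 3.345 0.46
v -3.118 3.046 -0.702
v -3.055 3.481 -0.681
v -3.234 3.882 -0.704
v -3.597 4.121 -0.764
v -4.03 4.124 -0.841
v -4.394 3.889 -0.912
v -4.575 3.49 -0.953
v -4.514 3.055 -0.952
v -4.232 2.721 -0.909
v -3.817 2.595 -0.838
f 2 4 1
f 5 2 1
f 1 4 3
f 3 5 1
f 2 8 4
f 6 2 5
f 6 8 2
f 4 8 3
f 7 5 3
f 3 8 7
f 7 6 5
f 8 6 7
f 9 20 14
f 9 14 10
f 9 10 16
f 9 16 19
f 9 19 20
f 10 14 18
f 14 20 13
f 20 19 11
f 19 16 15
f 16 10 17
f 12 18 13
f 12 13 11
f 12 11 15
f 12 15 17
f 12 17 18
f 13 18 14
f 11 13 20
f 15 11 19
f 17 15 16
f 18 17 10
f 22 24 21
f 25 22 21
f 21 24 23
f 23 25 21
f 22 28 24
f 26 22 25
f 26 28 22
f 24 28 23
f 27 25 23
f 23 28 27
f 27 26 25
f 28 26 27
f 30 29 32
f 30 32 31
f 32 29 33
f 32 33 31
f 33 29 34
f 33 34 31
f 34 29 35
f 34 35 31
f 35 29 36
f 35 36 31
f 36 29 37
f 36 37 31
f 37 29 38
f 37 38 31
f 38 29 39
f 38 39 31
f 39 29 40
f 39 40 31
f 40 29 30
f 40 30 31
f 42 41 44
f 42 44 43
f 44 41 45
f 44 45 43
f 45 41 46
f 45 46 43
f 46 41 47
f 46 47 43
f 47 41 48
f 47 48 43
f 48 41 49
f 48 49 43
f 49 41 50
f 49 50 43
f 50 41 51
f 50 51 43
f 51 41 52
f 51 52 43
f 52 41 53
f 52 53 43
f 53 41 42
f 53 42 43



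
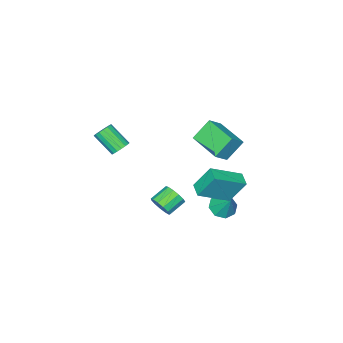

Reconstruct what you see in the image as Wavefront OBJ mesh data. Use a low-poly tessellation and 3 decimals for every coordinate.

v -1.514 2.19 -1.323
v -0.742 2.3 -1.607
v -1.206 3.05 -0.157
v -1.146 2.739 -1.825
v -1.765 2.857 -1.748
v -2.237 2.585 -1.422
v -2.286 2.081 -1.038
v -1.882 1.641 -0.821
v -1.262 1.524 -0.897
v -0.79 1.796 -1.223
v 0.836 -3.376 1.85
v 1.407 -3.472 1.629
v 1.616 -4.679 2.689
v 1.044 -4.584 2.91
v 1.447 -3.274 1.847
v 1.656 -4.481 2.907
v 1.347 -3.099 2.065
v 1.555 -4.306 3.125
v 1.13 -2.988 2.234
v 1.338 -4.196 3.294
v 0.845 -2.966 2.315
v 1.054 -4.174 3.375
v 0.558 -3.038 2.289
v 0.767 -4.245 3.35
v 0.335 -3.188 2.163
v 0.544 -4.395 3.223
v 0.227 -3.38 1.965
v 0.435 -4.587 3.025
v 0.258 -3.572 1.741
v 0.466 -4.779 2.801
v 0.421 -3.719 1.541
v 0.63 -4.926 2.602
v 0.68 -3.787 1.413
v 0.888 -4.994 2.473
v 0.974 -3.762 1.384
v 1.182 -4.969 2.444
v 1.236 -3.648 1.462
v 1.445 -4.855 2.522
v 0.656 1.993 1.662
v 0.108 2.703 3.129
v -1.034 2.762 0.659
v -1.582 3.472 2.127
v 1.102 2.728 1.473
v 0.554 3.438 2.941
v -0.588 3.497 0.471
v -1.136 4.207 1.938
v -2.576 -0.231 2.289
v -3.52 0.107 3.431
v -2.254 1.758 1.967
v -3.198 2.096 3.109
v -1.662 -0.256 3.051
v -2.606 0.082 4.193
v -1.34 1.733 2.729
v -2.284 2.071 3.871
v 2.214 1.042 0.22
v 2.496 0.788 0.843
v 1.469 0.924 1.364
v 1.186 1.178 0.74
v 2.552 1.196 0.848
v 1.525 1.332 1.368
v 2.501 1.554 0.653
v 1.474 1.69 1.174
v 2.359 1.75 0.321
v 1.331 1.886 0.841
v 2.17 1.721 -0.044
v 1.143 1.858 0.477
v 1.996 1.477 -0.325
v 0.968 1.613 0.196
v 1.89 1.094 -0.433
v 0.863 1.23 0.088
v 1.887 0.695 -0.333
v 0.86 0.831 0.187
v 1.988 0.406 -0.059
v 0.961 0.542 0.462
v 2.161 0.319 0.304
v 1.133 0.455 0.825
v 2.35 0.461 0.641
v 1.323 0.598 1.161
f 2 1 4
f 2 4 3
f 4 1 5
f 4 5 3
f 5 1 6
f 5 6 3
f 6 1 7
f 6 7 3
f 7 1 8
f 7 8 3
f 8 1 9
f 8 9 3
f 9 1 10
f 9 10 3
f 10 1 2
f 10 2 3
f 12 11 15
f 12 15 13
f 13 15 16
f 13 16 14
f 15 11 17
f 15 17 16
f 16 17 18
f 16 18 14
f 17 11 19
f 17 19 18
f 18 19 20
f 18 20 14
f 19 11 21
f 19 21 20
f 20 21 22
f 20 22 14
f 21 11 23
f 21 23 22
f 22 23 24
f 22 24 14
f 23 11 25
f 23 25 24
f 24 25 26
f 24 26 14
f 25 11 27
f 25 27 26
f 26 27 28
f 26 28 14
f 27 11 29
f 27 29 28
f 28 29 30
f 28 30 14
f 29 11 31
f 29 31 30
f 30 31 32
f 30 32 14
f 31 11 33
f 31 33 32
f 32 33 34
f 32 34 14
f 33 11 35
f 33 35 34
f 34 35 36
f 34 36 14
f 35 11 37
f 35 37 36
f 36 37 38
f 36 38 14
f 37 11 12
f 37 12 38
f 38 12 13
f 38 13 14
f 40 42 39
f 43 40 39
f 39 42 41
f 41 43 39
f 40 46 42
f 44 40 43
f 44 46 40
f 42 46 41
f 45 43 41
f 41 46 45
f 45 44 43
f 46 44 45
f 48 50 47
f 51 48 47
f 47 50 49
f 49 51 47
f 48 54 50
f 52 48 51
f 52 54 48
f 50 54 49
f 53 51 49
f 49 54 53
f 53 52 51
f 54 52 53
f 56 55 59
f 56 59 57
f 57 59 60
f 57 60 58
f 59 55 61
f 59 61 60
f 60 61 62
f 60 62 58
f 61 55 63
f 61 63 62
f 62 63 64
f 62 64 58
f 63 55 65
f 63 65 64
f 64 65 66
f 64 66 58
f 65 55 67
f 65 67 66
f 66 67 68
f 66 68 58
f 67 55 69
f 67 69 68
f 68 69 70
f 68 70 58
f 69 55 71
f 69 71 70
f 70 71 72
f 70 72 58
f 71 55 73
f 71 73 72
f 72 73 74
f 72 74 58
f 73 55 75
f 73 75 74
f 74 75 76
f 74 76 58
f 75 55 77
f 75 77 76
f 76 77 78
f 76 78 58
f 77 55 56
f 77 56 78
f 78 56 57
f 78 57 58



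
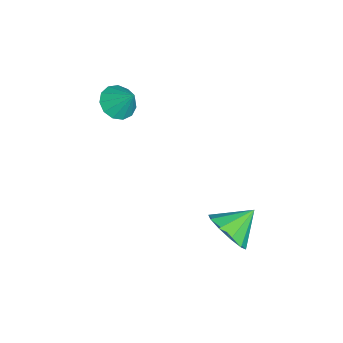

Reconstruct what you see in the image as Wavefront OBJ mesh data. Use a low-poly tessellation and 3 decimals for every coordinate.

v 4.008 3.401 -1.039
v 4.451 3.183 -0.359
v 3.412 4.179 -0.401
v 4.702 3.57 -0.597
v 4.688 3.893 -1.003
v 4.415 4.028 -1.423
v 3.986 3.923 -1.697
v 3.566 3.619 -1.719
v 3.315 3.232 -1.482
v 3.329 2.909 -1.075
v 3.602 2.774 -0.655
v 4.031 2.879 -0.382
v 1.49 -0.318 2.68
v 2.042 -0.681 2.693
v 1.85 0.258 3.48
v 2.108 -0.399 2.461
v 1.978 -0.091 2.297
v 1.693 0.145 2.255
v 1.344 0.234 2.348
v 1.042 0.147 2.546
v 0.881 -0.087 2.786
v 0.915 -0.395 2.993
v 1.131 -0.678 3.1
v 1.461 -0.847 3.073
v 1.8 -0.848 2.922
f 2 1 4
f 2 4 3
f 4 1 5
f 4 5 3
f 5 1 6
f 5 6 3
f 6 1 7
f 6 7 3
f 7 1 8
f 7 8 3
f 8 1 9
f 8 9 3
f 9 1 10
f 9 10 3
f 10 1 11
f 10 11 3
f 11 1 12
f 11 12 3
f 12 1 2
f 12 2 3
f 14 13 16
f 14 16 15
f 16 13 17
f 16 17 15
f 17 13 18
f 17 18 15
f 18 13 19
f 18 19 15
f 19 13 20
f 19 20 15
f 20 13 21
f 20 21 15
f 21 13 22
f 21 22 15
f 22 13 23
f 22 23 15
f 23 13 24
f 23 24 15
f 24 13 25
f 24 25 15
f 25 13 14
f 25 14 15



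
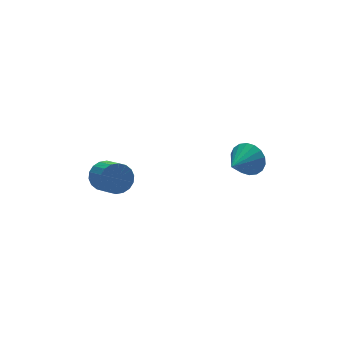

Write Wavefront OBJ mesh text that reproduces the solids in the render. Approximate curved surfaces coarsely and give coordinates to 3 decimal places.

v 4.055 1.116 3.581
v 4.511 0.8 4.251
v 2.845 0.424 4.079
v 4.376 1.135 4.39
v 4.178 1.467 4.368
v 3.955 1.729 4.19
v 3.752 1.87 3.892
v 3.609 1.861 3.532
v 3.554 1.705 3.182
v 3.599 1.432 2.911
v 3.734 1.097 2.773
v 3.932 0.765 2.795
v 4.155 0.503 2.972
v 4.358 0.362 3.27
v 4.501 0.371 3.63
v 4.556 0.527 3.98
v -1.889 3.019 3.326
v -1.233 2.812 2.959
v -1.195 1.675 3.666
v -1.851 1.881 4.034
v -1.115 2.987 3.234
v -1.077 1.85 3.941
v -1.151 3.169 3.528
v -1.112 2.032 4.235
v -1.333 3.321 3.782
v -1.294 2.183 4.489
v -1.625 3.413 3.945
v -1.586 2.275 4.653
v -1.969 3.427 3.986
v -1.931 2.289 4.694
v -2.298 3.36 3.897
v -2.259 2.222 4.604
v -2.545 3.225 3.694
v -2.507 2.088 4.401
v -2.663 3.05 3.419
v -2.625 1.913 4.126
v -2.628 2.868 3.125
v -2.589 1.731 3.832
v -2.446 2.717 2.871
v -2.407 1.579 3.578
v -2.154 2.625 2.707
v -2.115 1.487 3.415
v -1.809 2.611 2.666
v -1.771 1.473 3.374
v -1.481 2.678 2.756
v -1.442 1.54 3.463
f 2 1 4
f 2 4 3
f 4 1 5
f 4 5 3
f 5 1 6
f 5 6 3
f 6 1 7
f 6 7 3
f 7 1 8
f 7 8 3
f 8 1 9
f 8 9 3
f 9 1 10
f 9 10 3
f 10 1 11
f 10 11 3
f 11 1 12
f 11 12 3
f 12 1 13
f 12 13 3
f 13 1 14
f 13 14 3
f 14 1 15
f 14 15 3
f 15 1 16
f 15 16 3
f 16 1 2
f 16 2 3
f 18 17 21
f 18 21 19
f 19 21 22
f 19 22 20
f 21 17 23
f 21 23 22
f 22 23 24
f 22 24 20
f 23 17 25
f 23 25 24
f 24 25 26
f 24 26 20
f 25 17 27
f 25 27 26
f 26 27 28
f 26 28 20
f 27 17 29
f 27 29 28
f 28 29 30
f 28 30 20
f 29 17 31
f 29 31 30
f 30 31 32
f 30 32 20
f 31 17 33
f 31 33 32
f 32 33 34
f 32 34 20
f 33 17 35
f 33 35 34
f 34 35 36
f 34 36 20
f 35 17 37
f 35 37 36
f 36 37 38
f 36 38 20
f 37 17 39
f 37 39 38
f 38 39 40
f 38 40 20
f 39 17 41
f 39 41 40
f 40 41 42
f 40 42 20
f 41 17 43
f 41 43 42
f 42 43 44
f 42 44 20
f 43 17 45
f 43 45 44
f 44 45 46
f 44 46 20
f 45 17 18
f 45 18 46
f 46 18 19
f 46 19 20



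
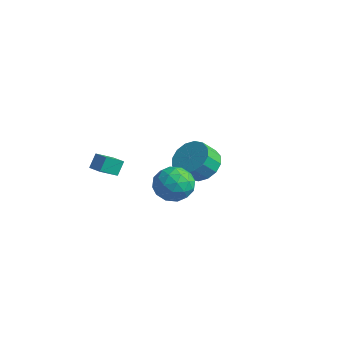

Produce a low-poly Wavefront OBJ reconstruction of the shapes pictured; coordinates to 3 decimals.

v -2.771 -1.925 -2.356
v -2.916 -2.865 -1.746
v -2.88 -1.443 -1.64
v -3.026 -2.383 -1.03
v -1.954 -1.957 -2.21
v -2.1 -2.897 -1.6
v -2.064 -1.475 -1.494
v -2.209 -2.415 -0.884
v -0.486 2.056 -2.46
v 0.558 1.953 -2.412
v 0.449 1.221 -1.612
v -0.594 1.324 -1.66
v 0.44 2.353 -2.063
v 0.331 1.621 -1.262
v 0.074 2.673 -1.82
v -0.035 1.941 -1.02
v -0.443 2.827 -1.749
v -0.552 2.095 -0.949
v -0.97 2.775 -1.868
v -1.079 2.043 -1.068
v -1.368 2.53 -2.146
v -1.477 1.799 -1.346
v -1.529 2.159 -2.508
v -1.638 1.427 -1.708
v -1.411 1.759 -2.858
v -1.52 1.027 -2.057
v -1.045 1.439 -3.1
v -1.154 0.707 -2.3
v -0.528 1.285 -3.171
v -0.637 0.553 -2.371
v -0.001 1.337 -3.052
v -0.11 0.605 -2.252
v 0.397 1.581 -2.774
v 0.288 0.85 -1.974
v 2.801 -3.716 0.705
v 3.187 -3.183 1.456
v 4.213 -3.637 -0.076
v 4.599 -3.104 0.675
v 4.375 -4.068 0.81
v 3.501 -4.117 1.293
v 3.899 -2.703 0.087
v 3.025 -2.752 0.57
v 3.865 -2.557 1.075
v 4.159 -3.401 1.522
v 3.241 -3.419 -0.142
v 3.535 -4.263 0.305
v 2.87 -3.456 1.149
v 4.53 -3.364 0.231
v 4.398 -3.93 0.31
v 4.625 -3.617 0.752
v 3.055 -4.005 1.053
v 3.281 -3.692 1.495
v 3.98 -4.212 1.115
v 4.119 -3.128 -0.115
v 4.345 -2.815 0.327
v 2.775 -3.203 0.628
v 3.002 -2.89 1.07
v 3.42 -2.608 0.265
v 3.495 -2.775 1.367
v 4.326 -2.729 0.908
v 3.914 -2.493 0.562
v 3.401 -2.522 0.846
v 3.668 -3.271 1.629
v 4.499 -3.225 1.17
v 4.366 -3.791 1.249
v 3.853 -3.82 1.533
v 4.067 -2.903 1.405
v 2.901 -3.595 0.21
v 3.732 -3.549 -0.249
v 3.547 -3 -0.153
v 3.034 -3.029 0.131
v 3.074 -4.091 0.472
v 3.905 -4.045 0.013
v 3.999 -4.298 0.534
v 3.486 -4.327 0.818
v 3.333 -3.917 -0.025
f 2 4 1
f 5 2 1
f 1 4 3
f 3 5 1
f 2 8 4
f 6 2 5
f 6 8 2
f 4 8 3
f 7 5 3
f 3 8 7
f 7 6 5
f 8 6 7
f 10 9 13
f 10 13 11
f 11 13 14
f 11 14 12
f 13 9 15
f 13 15 14
f 14 15 16
f 14 16 12
f 15 9 17
f 15 17 16
f 16 17 18
f 16 18 12
f 17 9 19
f 17 19 18
f 18 19 20
f 18 20 12
f 19 9 21
f 19 21 20
f 20 21 22
f 20 22 12
f 21 9 23
f 21 23 22
f 22 23 24
f 22 24 12
f 23 9 25
f 23 25 24
f 24 25 26
f 24 26 12
f 25 9 27
f 25 27 26
f 26 27 28
f 26 28 12
f 27 9 29
f 27 29 28
f 28 29 30
f 28 30 12
f 29 9 31
f 29 31 30
f 30 31 32
f 30 32 12
f 31 9 33
f 31 33 32
f 32 33 34
f 32 34 12
f 33 9 10
f 33 10 34
f 34 10 11
f 34 11 12
f 35 72 51
f 72 46 75
f 51 75 40
f 72 75 51
f 35 51 47
f 51 40 52
f 47 52 36
f 51 52 47
f 35 47 56
f 47 36 57
f 56 57 42
f 47 57 56
f 35 56 68
f 56 42 71
f 68 71 45
f 56 71 68
f 35 68 72
f 68 45 76
f 72 76 46
f 68 76 72
f 36 52 63
f 52 40 66
f 63 66 44
f 52 66 63
f 40 75 53
f 75 46 74
f 53 74 39
f 75 74 53
f 46 76 73
f 76 45 69
f 73 69 37
f 76 69 73
f 45 71 70
f 71 42 58
f 70 58 41
f 71 58 70
f 42 57 62
f 57 36 59
f 62 59 43
f 57 59 62
f 38 64 50
f 64 44 65
f 50 65 39
f 64 65 50
f 38 50 48
f 50 39 49
f 48 49 37
f 50 49 48
f 38 48 55
f 48 37 54
f 55 54 41
f 48 54 55
f 38 55 60
f 55 41 61
f 60 61 43
f 55 61 60
f 38 60 64
f 60 43 67
f 64 67 44
f 60 67 64
f 39 65 53
f 65 44 66
f 53 66 40
f 65 66 53
f 37 49 73
f 49 39 74
f 73 74 46
f 49 74 73
f 41 54 70
f 54 37 69
f 70 69 45
f 54 69 70
f 43 61 62
f 61 41 58
f 62 58 42
f 61 58 62
f 44 67 63
f 67 43 59
f 63 59 36
f 67 59 63



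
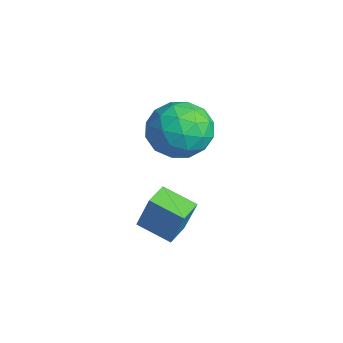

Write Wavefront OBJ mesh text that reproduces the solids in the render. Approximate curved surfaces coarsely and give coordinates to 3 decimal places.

v 1.381 -3.317 -3.149
v 1.815 -3.048 -1.728
v 2.324 -2.52 -3.588
v 2.758 -2.252 -2.167
v 1.962 -4.028 -3.193
v 2.396 -3.76 -1.772
v 2.905 -3.232 -3.632
v 3.339 -2.963 -2.211
v -2.045 -1.664 -0.98
v -1.388 -0.806 -0.351
v -0.612 -1.714 -2.409
v 0.045 -0.856 -1.78
v -0.079 -2.011 -1.317
v -0.965 -1.981 -0.434
v -1.035 -0.539 -2.326
v -1.921 -0.509 -1.443
v -0.763 -0.111 -1.183
v -0.173 -1.02 -0.559
v -1.827 -1.5 -2.201
v -1.237 -2.409 -1.577
v -1.842 -1.231 -0.54
v -0.158 -1.289 -2.22
v -0.231 -1.969 -1.948
v 0.155 -1.464 -1.578
v -1.594 -1.921 -0.589
v -1.207 -1.417 -0.219
v -0.438 -2.125 -0.787
v -0.793 -1.103 -2.541
v -0.406 -0.599 -2.171
v -2.155 -1.056 -1.182
v -1.769 -0.551 -0.812
v -1.562 -0.395 -1.973
v -1.089 -0.317 -0.659
v -0.246 -0.347 -1.499
v -0.881 -0.161 -1.82
v -1.402 -0.143 -1.301
v -0.741 -0.852 -0.292
v 0.101 -0.882 -1.133
v 0.027 -1.561 -0.86
v -0.493 -1.543 -0.341
v -0.374 -0.444 -0.781
v -2.101 -1.638 -1.627
v -1.259 -1.668 -2.468
v -1.507 -0.977 -2.419
v -2.027 -0.959 -1.9
v -1.754 -2.173 -1.261
v -0.911 -2.203 -2.101
v -0.598 -2.377 -1.459
v -1.119 -2.359 -0.94
v -1.626 -2.076 -1.979
f 2 4 1
f 5 2 1
f 1 4 3
f 3 5 1
f 2 8 4
f 6 2 5
f 6 8 2
f 4 8 3
f 7 5 3
f 3 8 7
f 7 6 5
f 8 6 7
f 9 46 25
f 46 20 49
f 25 49 14
f 46 49 25
f 9 25 21
f 25 14 26
f 21 26 10
f 25 26 21
f 9 21 30
f 21 10 31
f 30 31 16
f 21 31 30
f 9 30 42
f 30 16 45
f 42 45 19
f 30 45 42
f 9 42 46
f 42 19 50
f 46 50 20
f 42 50 46
f 10 26 37
f 26 14 40
f 37 40 18
f 26 40 37
f 14 49 27
f 49 20 48
f 27 48 13
f 49 48 27
f 20 50 47
f 50 19 43
f 47 43 11
f 50 43 47
f 19 45 44
f 45 16 32
f 44 32 15
f 45 32 44
f 16 31 36
f 31 10 33
f 36 33 17
f 31 33 36
f 12 38 24
f 38 18 39
f 24 39 13
f 38 39 24
f 12 24 22
f 24 13 23
f 22 23 11
f 24 23 22
f 12 22 29
f 22 11 28
f 29 28 15
f 22 28 29
f 12 29 34
f 29 15 35
f 34 35 17
f 29 35 34
f 12 34 38
f 34 17 41
f 38 41 18
f 34 41 38
f 13 39 27
f 39 18 40
f 27 40 14
f 39 40 27
f 11 23 47
f 23 13 48
f 47 48 20
f 23 48 47
f 15 28 44
f 28 11 43
f 44 43 19
f 28 43 44
f 17 35 36
f 35 15 32
f 36 32 16
f 35 32 36
f 18 41 37
f 41 17 33
f 37 33 10
f 41 33 37



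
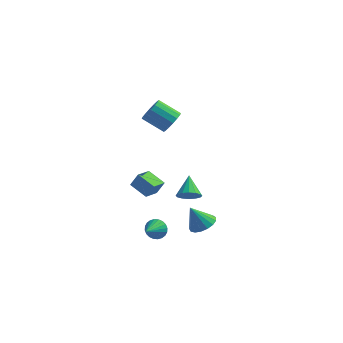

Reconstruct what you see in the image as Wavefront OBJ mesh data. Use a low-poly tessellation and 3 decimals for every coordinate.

v -4.639 0.304 -2.444
v -4.172 0.437 -1.524
v -4.25 1.394 -2.798
v -3.783 1.526 -1.878
v -3.497 -0.266 -2.942
v -3.03 -0.134 -2.022
v -3.108 0.823 -3.296
v -2.641 0.956 -2.376
v -2.345 -2.283 -4.256
v -1.894 -2.625 -4.732
v -2.615 -3.657 -3.524
v -1.709 -2.55 -4.524
v -1.621 -2.435 -4.274
v -1.643 -2.296 -4.022
v -1.772 -2.155 -3.805
v -1.988 -2.034 -3.657
v -2.259 -1.951 -3.6
v -2.542 -1.918 -3.643
v -2.796 -1.941 -3.779
v -2.981 -2.015 -3.988
v -3.069 -2.131 -4.237
v -3.047 -2.269 -4.489
v -2.918 -2.41 -4.706
v -2.702 -2.531 -4.854
v -2.431 -2.615 -4.911
v -2.148 -2.648 -4.868
v -2.021 0.449 3.549
v -1.561 0.512 4.261
v -2.94 0.614 5.143
v -3.399 0.551 4.431
v -1.617 0.926 4.125
v -2.996 1.029 5.007
v -1.781 1.213 3.834
v -3.16 1.315 4.716
v -2.01 1.295 3.467
v -3.389 1.397 4.349
v -2.241 1.15 3.122
v -3.62 1.253 4.004
v -2.413 0.817 2.892
v -3.792 0.92 3.773
v -2.48 0.386 2.837
v -3.859 0.488 3.719
v -2.424 -0.029 2.973
v -3.803 0.074 3.855
v -2.26 -0.315 3.264
v -3.639 -0.213 4.146
v -2.031 -0.397 3.631
v -3.41 -0.295 4.513
v -1.8 -0.253 3.976
v -3.179 -0.15 4.858
v -1.628 0.08 4.207
v -3.007 0.183 5.088
v 0.621 -2.695 -2.911
v 1.318 -2.279 -2.499
v -0.141 -2.785 -1.529
v 1.058 -1.951 -2.621
v 0.698 -1.794 -2.809
v 0.32 -1.843 -3.021
v 0.011 -2.087 -3.207
v -0.158 -2.47 -3.325
v -0.149 -2.905 -3.349
v 0.036 -3.292 -3.272
v 0.356 -3.542 -3.112
v 0.736 -3.597 -2.907
v 1.089 -3.446 -2.702
v 1.335 -3.123 -2.545
v 1.418 -2.702 -2.472
v -1.319 1.849 -3.985
v -0.819 1.533 -3.417
v -1.621 3.111 -3.015
v -0.57 1.778 -3.659
v -0.522 2.042 -3.988
v -0.688 2.254 -4.316
v -1.023 2.358 -4.555
v -1.437 2.325 -4.642
v -1.82 2.165 -4.552
v -2.068 1.92 -4.31
v -2.116 1.656 -3.981
v -1.95 1.444 -3.653
v -1.616 1.34 -3.414
v -1.201 1.372 -3.328
f 2 4 1
f 5 2 1
f 1 4 3
f 3 5 1
f 2 8 4
f 6 2 5
f 6 8 2
f 4 8 3
f 7 5 3
f 3 8 7
f 7 6 5
f 8 6 7
f 10 9 12
f 10 12 11
f 12 9 13
f 12 13 11
f 13 9 14
f 13 14 11
f 14 9 15
f 14 15 11
f 15 9 16
f 15 16 11
f 16 9 17
f 16 17 11
f 17 9 18
f 17 18 11
f 18 9 19
f 18 19 11
f 19 9 20
f 19 20 11
f 20 9 21
f 20 21 11
f 21 9 22
f 21 22 11
f 22 9 23
f 22 23 11
f 23 9 24
f 23 24 11
f 24 9 25
f 24 25 11
f 25 9 26
f 25 26 11
f 26 9 10
f 26 10 11
f 28 27 31
f 28 31 29
f 29 31 32
f 29 32 30
f 31 27 33
f 31 33 32
f 32 33 34
f 32 34 30
f 33 27 35
f 33 35 34
f 34 35 36
f 34 36 30
f 35 27 37
f 35 37 36
f 36 37 38
f 36 38 30
f 37 27 39
f 37 39 38
f 38 39 40
f 38 40 30
f 39 27 41
f 39 41 40
f 40 41 42
f 40 42 30
f 41 27 43
f 41 43 42
f 42 43 44
f 42 44 30
f 43 27 45
f 43 45 44
f 44 45 46
f 44 46 30
f 45 27 47
f 45 47 46
f 46 47 48
f 46 48 30
f 47 27 49
f 47 49 48
f 48 49 50
f 48 50 30
f 49 27 51
f 49 51 50
f 50 51 52
f 50 52 30
f 51 27 28
f 51 28 52
f 52 28 29
f 52 29 30
f 54 53 56
f 54 56 55
f 56 53 57
f 56 57 55
f 57 53 58
f 57 58 55
f 58 53 59
f 58 59 55
f 59 53 60
f 59 60 55
f 60 53 61
f 60 61 55
f 61 53 62
f 61 62 55
f 62 53 63
f 62 63 55
f 63 53 64
f 63 64 55
f 64 53 65
f 64 65 55
f 65 53 66
f 65 66 55
f 66 53 67
f 66 67 55
f 67 53 54
f 67 54 55
f 69 68 71
f 69 71 70
f 71 68 72
f 71 72 70
f 72 68 73
f 72 73 70
f 73 68 74
f 73 74 70
f 74 68 75
f 74 75 70
f 75 68 76
f 75 76 70
f 76 68 77
f 76 77 70
f 77 68 78
f 77 78 70
f 78 68 79
f 78 79 70
f 79 68 80
f 79 80 70
f 80 68 81
f 80 81 70
f 81 68 69
f 81 69 70



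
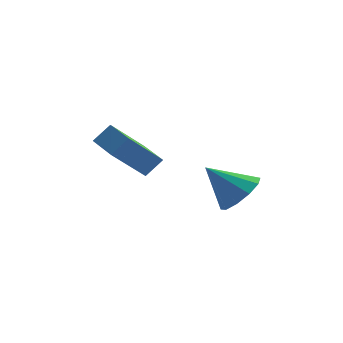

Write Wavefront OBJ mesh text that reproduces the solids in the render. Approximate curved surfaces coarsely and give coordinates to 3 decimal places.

v -2.499 2.667 -2.766
v -3.57 1.95 -1.44
v -3.15 3.79 -2.684
v -4.221 3.072 -1.357
v -1.939 2.948 -2.163
v -3.01 2.23 -0.836
v -2.59 4.07 -2.08
v -3.661 3.353 -0.754
v 0.579 1.887 -3.147
v 1.211 2.096 -2.527
v -0.559 2.073 -2.053
v 1.048 2.573 -2.776
v 0.706 2.788 -3.168
v 0.316 2.659 -3.552
v 0.026 2.235 -3.781
v -0.053 1.678 -3.768
v 0.11 1.201 -3.519
v 0.451 0.986 -3.127
v 0.842 1.115 -2.743
v 1.132 1.539 -2.514
f 2 4 1
f 5 2 1
f 1 4 3
f 3 5 1
f 2 8 4
f 6 2 5
f 6 8 2
f 4 8 3
f 7 5 3
f 3 8 7
f 7 6 5
f 8 6 7
f 10 9 12
f 10 12 11
f 12 9 13
f 12 13 11
f 13 9 14
f 13 14 11
f 14 9 15
f 14 15 11
f 15 9 16
f 15 16 11
f 16 9 17
f 16 17 11
f 17 9 18
f 17 18 11
f 18 9 19
f 18 19 11
f 19 9 20
f 19 20 11
f 20 9 10
f 20 10 11



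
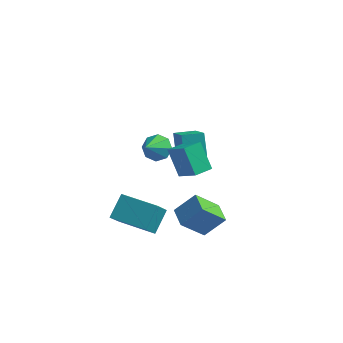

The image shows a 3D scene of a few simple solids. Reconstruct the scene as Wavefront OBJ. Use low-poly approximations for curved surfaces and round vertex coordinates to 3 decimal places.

v -0.425 1.371 -0.908
v -0.875 2.023 0.247
v -1.402 2.567 -1.963
v -1.851 3.219 -0.808
v 0.491 2.081 -0.952
v 0.042 2.733 0.203
v -0.485 3.277 -2.007
v -0.935 3.929 -0.852
v -2.596 2.844 -1.949
v -1.784 2.92 -1.794
v -2.664 1.616 -0.991
v -2.141 3.256 -1.39
v -2.764 3.35 -1.313
v -3.289 3.148 -1.609
v -3.408 2.769 -2.104
v -3.05 2.433 -2.509
v -2.427 2.339 -2.585
v -1.902 2.54 -2.289
v 0.469 -1.093 -3.805
v 1.358 -0.486 -2.761
v -0.295 -0.189 -3.681
v 0.595 0.418 -2.636
v 1.345 -0.178 -5.084
v 2.235 0.429 -4.039
v 0.582 0.726 -4.959
v 1.471 1.333 -3.915
v -2.628 -2.644 -3.078
v -2.511 -1.527 -2.114
v -2.592 -1.679 -4.199
v -2.475 -0.562 -3.236
v -0.605 -2.798 -3.144
v -0.488 -1.681 -2.181
v -0.569 -1.833 -4.266
v -0.452 -0.716 -3.302
v 0.047 -1.703 2.335
v 1.107 -2.181 3.167
v 0.5 -0.802 2.275
v 1.56 -1.28 3.107
v 0.86 -2.2 1.013
v 1.92 -2.678 1.845
v 1.313 -1.299 0.953
v 2.373 -1.777 1.785
f 2 4 1
f 5 2 1
f 1 4 3
f 3 5 1
f 2 8 4
f 6 2 5
f 6 8 2
f 4 8 3
f 7 5 3
f 3 8 7
f 7 6 5
f 8 6 7
f 10 9 12
f 10 12 11
f 12 9 13
f 12 13 11
f 13 9 14
f 13 14 11
f 14 9 15
f 14 15 11
f 15 9 16
f 15 16 11
f 16 9 17
f 16 17 11
f 17 9 18
f 17 18 11
f 18 9 10
f 18 10 11
f 20 22 19
f 23 20 19
f 19 22 21
f 21 23 19
f 20 26 22
f 24 20 23
f 24 26 20
f 22 26 21
f 25 23 21
f 21 26 25
f 25 24 23
f 26 24 25
f 28 30 27
f 31 28 27
f 27 30 29
f 29 31 27
f 28 34 30
f 32 28 31
f 32 34 28
f 30 34 29
f 33 31 29
f 29 34 33
f 33 32 31
f 34 32 33
f 36 38 35
f 39 36 35
f 35 38 37
f 37 39 35
f 36 42 38
f 40 36 39
f 40 42 36
f 38 42 37
f 41 39 37
f 37 42 41
f 41 40 39
f 42 40 41



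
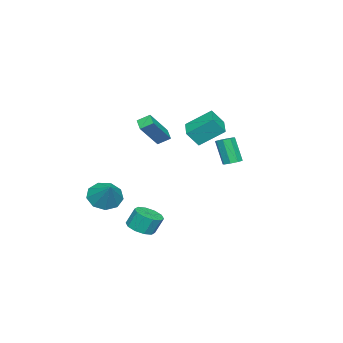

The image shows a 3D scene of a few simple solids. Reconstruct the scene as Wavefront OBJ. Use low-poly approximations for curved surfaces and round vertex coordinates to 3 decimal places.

v -1.214 2.484 -0.46
v -0.935 2.923 -0.252
v -1.187 2.354 1.287
v -1.466 1.916 1.08
v -1.355 3 -0.292
v -1.606 2.431 1.247
v -1.692 2.775 -0.43
v -1.944 2.206 1.109
v -1.75 2.379 -0.586
v -2.001 1.811 0.953
v -1.493 2.046 -0.667
v -1.745 1.477 0.872
v -1.074 1.969 -0.627
v -1.325 1.4 0.912
v -0.736 2.194 -0.489
v -0.988 1.625 1.05
v -0.679 2.589 -0.333
v -0.93 2.021 1.206
v 3.446 -0.757 -4.129
v 4.092 -0.23 -4.229
v 3.901 0.203 -3.192
v 3.254 -0.323 -3.091
v 3.665 0.005 -4.406
v 3.474 0.438 -3.369
v 3.154 -0.05 -4.477
v 2.963 0.383 -3.44
v 2.754 -0.375 -4.415
v 2.563 0.058 -3.378
v 2.618 -0.846 -4.243
v 2.427 -0.413 -3.206
v 2.799 -1.283 -4.028
v 2.608 -0.85 -2.991
v 3.226 -1.518 -3.851
v 3.035 -1.085 -2.814
v 3.737 -1.463 -3.78
v 3.546 -1.03 -2.743
v 4.137 -1.138 -3.842
v 3.946 -0.705 -2.805
v 4.273 -0.667 -4.014
v 4.082 -0.234 -2.977
v 3.208 -2.951 -2.273
v 3.89 -3.696 -2.29
v 4.132 -2.129 -1.167
v 4.044 -3.223 -2.77
v 3.806 -2.623 -3.017
v 3.289 -2.177 -2.917
v 2.733 -2.093 -2.515
v 2.4 -2.41 -2
v 2.444 -2.981 -1.613
v 2.846 -3.538 -1.535
v 3.417 -3.82 -1.803
v -4.228 -0.938 0.024
v -3.807 -1.507 0.955
v -4.76 0.43 1.1
v -4.338 -0.139 2.032
v -2.882 -0.261 -0.172
v -2.46 -0.83 0.76
v -3.413 1.107 0.905
v -2.992 0.538 1.836
v -1.452 -2.284 0.715
v -1.727 -1.618 1.147
v -0.864 -1.806 0.352
v -1.139 -1.14 0.784
v -0.181 -2.72 2.196
v -0.456 -2.054 2.628
v 0.407 -2.242 1.833
v 0.132 -1.576 2.265
f 2 1 5
f 2 5 3
f 3 5 6
f 3 6 4
f 5 1 7
f 5 7 6
f 6 7 8
f 6 8 4
f 7 1 9
f 7 9 8
f 8 9 10
f 8 10 4
f 9 1 11
f 9 11 10
f 10 11 12
f 10 12 4
f 11 1 13
f 11 13 12
f 12 13 14
f 12 14 4
f 13 1 15
f 13 15 14
f 14 15 16
f 14 16 4
f 15 1 17
f 15 17 16
f 16 17 18
f 16 18 4
f 17 1 2
f 17 2 18
f 18 2 3
f 18 3 4
f 20 19 23
f 20 23 21
f 21 23 24
f 21 24 22
f 23 19 25
f 23 25 24
f 24 25 26
f 24 26 22
f 25 19 27
f 25 27 26
f 26 27 28
f 26 28 22
f 27 19 29
f 27 29 28
f 28 29 30
f 28 30 22
f 29 19 31
f 29 31 30
f 30 31 32
f 30 32 22
f 31 19 33
f 31 33 32
f 32 33 34
f 32 34 22
f 33 19 35
f 33 35 34
f 34 35 36
f 34 36 22
f 35 19 37
f 35 37 36
f 36 37 38
f 36 38 22
f 37 19 39
f 37 39 38
f 38 39 40
f 38 40 22
f 39 19 20
f 39 20 40
f 40 20 21
f 40 21 22
f 42 41 44
f 42 44 43
f 44 41 45
f 44 45 43
f 45 41 46
f 45 46 43
f 46 41 47
f 46 47 43
f 47 41 48
f 47 48 43
f 48 41 49
f 48 49 43
f 49 41 50
f 49 50 43
f 50 41 51
f 50 51 43
f 51 41 42
f 51 42 43
f 53 55 52
f 56 53 52
f 52 55 54
f 54 56 52
f 53 59 55
f 57 53 56
f 57 59 53
f 55 59 54
f 58 56 54
f 54 59 58
f 58 57 56
f 59 57 58
f 61 63 60
f 64 61 60
f 60 63 62
f 62 64 60
f 61 67 63
f 65 61 64
f 65 67 61
f 63 67 62
f 66 64 62
f 62 67 66
f 66 65 64
f 67 65 66

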